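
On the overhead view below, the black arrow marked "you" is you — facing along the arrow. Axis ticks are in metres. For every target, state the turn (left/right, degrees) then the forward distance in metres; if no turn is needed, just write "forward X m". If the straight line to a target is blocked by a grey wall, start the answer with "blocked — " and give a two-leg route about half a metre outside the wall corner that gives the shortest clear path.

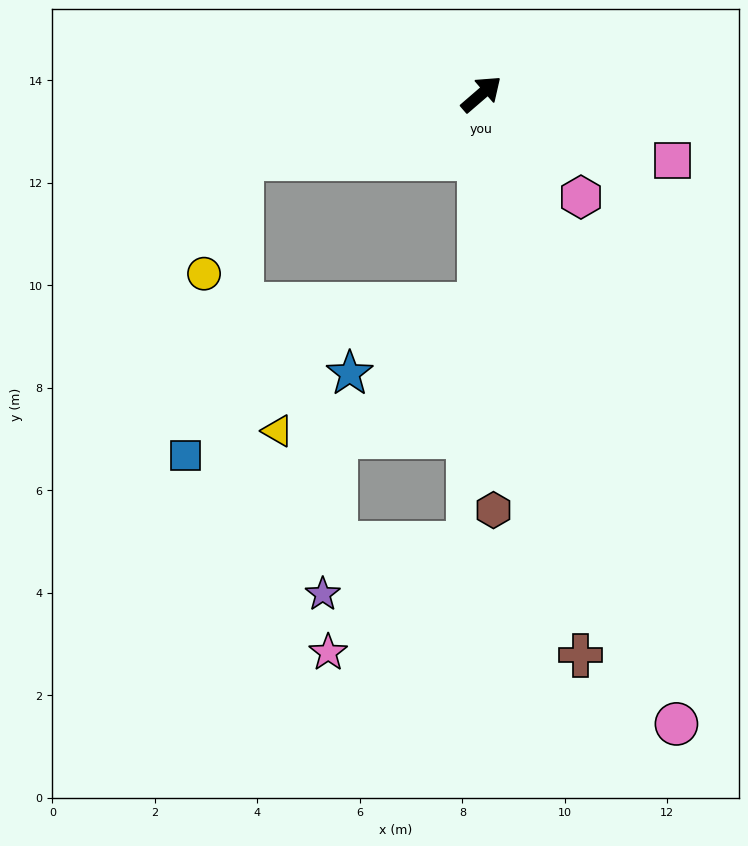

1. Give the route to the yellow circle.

blocked — turn left 154°, forward 4.8 m, then turn left 57°, forward 2.4 m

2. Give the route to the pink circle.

turn right 114°, forward 12.9 m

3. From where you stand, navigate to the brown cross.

turn right 121°, forward 11.1 m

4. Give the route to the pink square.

turn right 60°, forward 3.9 m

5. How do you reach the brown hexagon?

turn right 129°, forward 8.1 m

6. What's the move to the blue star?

blocked — turn right 131°, forward 4.1 m, then turn right 62°, forward 2.9 m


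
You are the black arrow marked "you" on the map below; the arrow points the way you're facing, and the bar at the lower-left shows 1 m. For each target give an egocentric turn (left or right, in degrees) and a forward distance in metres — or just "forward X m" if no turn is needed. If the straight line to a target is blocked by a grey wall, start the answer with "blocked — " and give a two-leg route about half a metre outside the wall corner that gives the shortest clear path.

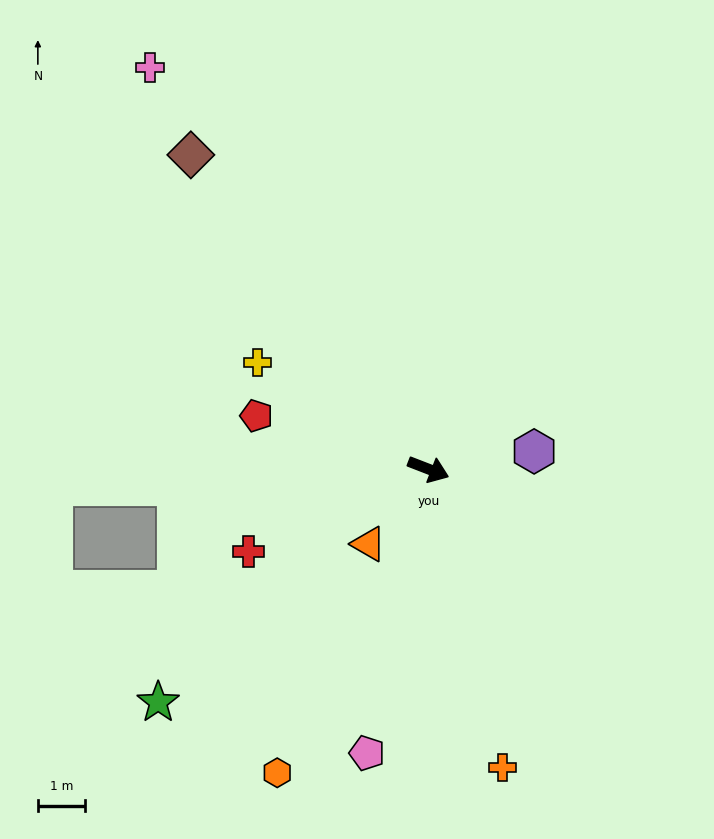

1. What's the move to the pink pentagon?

turn right 81°, forward 6.2 m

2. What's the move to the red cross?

turn right 134°, forward 4.2 m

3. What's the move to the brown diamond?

turn left 148°, forward 8.4 m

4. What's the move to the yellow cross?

turn left 169°, forward 4.3 m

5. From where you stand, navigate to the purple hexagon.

turn left 31°, forward 2.3 m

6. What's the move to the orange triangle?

turn right 107°, forward 2.0 m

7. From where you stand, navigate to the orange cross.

turn right 55°, forward 6.6 m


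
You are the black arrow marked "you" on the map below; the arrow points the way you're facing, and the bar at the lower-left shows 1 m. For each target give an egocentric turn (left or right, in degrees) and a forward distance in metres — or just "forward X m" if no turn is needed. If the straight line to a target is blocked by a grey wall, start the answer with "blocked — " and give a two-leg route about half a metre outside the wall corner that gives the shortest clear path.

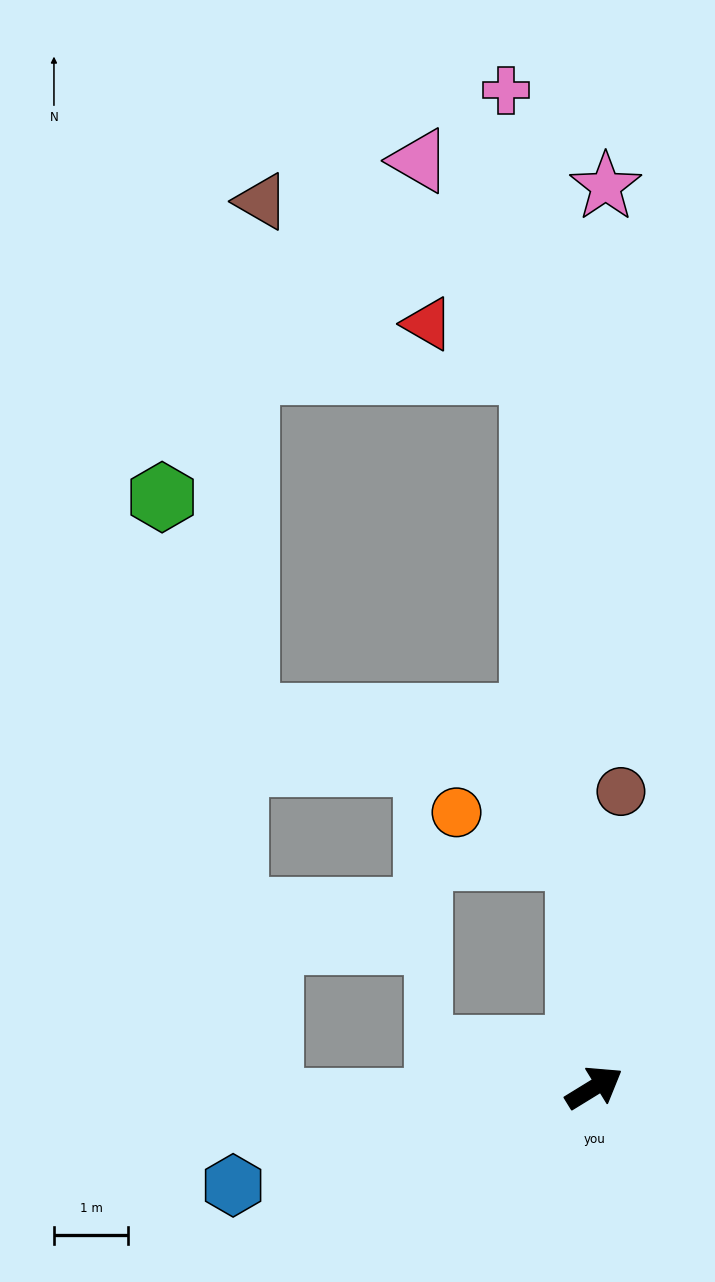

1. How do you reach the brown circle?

turn left 53°, forward 4.0 m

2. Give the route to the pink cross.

turn left 63°, forward 13.5 m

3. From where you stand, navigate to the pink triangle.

blocked — turn left 63°, forward 9.7 m, then turn left 23°, forward 3.2 m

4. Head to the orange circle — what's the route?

blocked — turn left 63°, forward 3.1 m, then turn left 64°, forward 1.7 m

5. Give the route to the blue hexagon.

turn left 164°, forward 5.0 m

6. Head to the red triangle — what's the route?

blocked — turn left 63°, forward 9.7 m, then turn left 60°, forward 1.5 m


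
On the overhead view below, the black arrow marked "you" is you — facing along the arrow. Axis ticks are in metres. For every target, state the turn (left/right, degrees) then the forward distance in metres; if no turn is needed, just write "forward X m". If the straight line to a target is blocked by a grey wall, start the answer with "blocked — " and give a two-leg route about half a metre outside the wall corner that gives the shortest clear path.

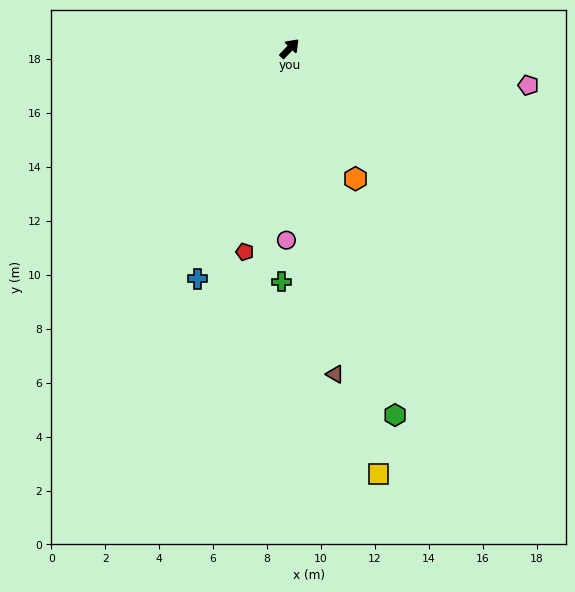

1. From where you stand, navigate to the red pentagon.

turn right 148°, forward 7.7 m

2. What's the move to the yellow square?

turn right 124°, forward 16.1 m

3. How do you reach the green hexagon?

turn right 120°, forward 14.1 m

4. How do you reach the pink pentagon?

turn right 55°, forward 9.0 m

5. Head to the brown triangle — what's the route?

turn right 128°, forward 12.2 m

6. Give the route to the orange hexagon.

turn right 109°, forward 5.4 m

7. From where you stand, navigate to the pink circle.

turn right 137°, forward 7.1 m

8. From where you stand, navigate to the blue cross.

turn right 158°, forward 9.2 m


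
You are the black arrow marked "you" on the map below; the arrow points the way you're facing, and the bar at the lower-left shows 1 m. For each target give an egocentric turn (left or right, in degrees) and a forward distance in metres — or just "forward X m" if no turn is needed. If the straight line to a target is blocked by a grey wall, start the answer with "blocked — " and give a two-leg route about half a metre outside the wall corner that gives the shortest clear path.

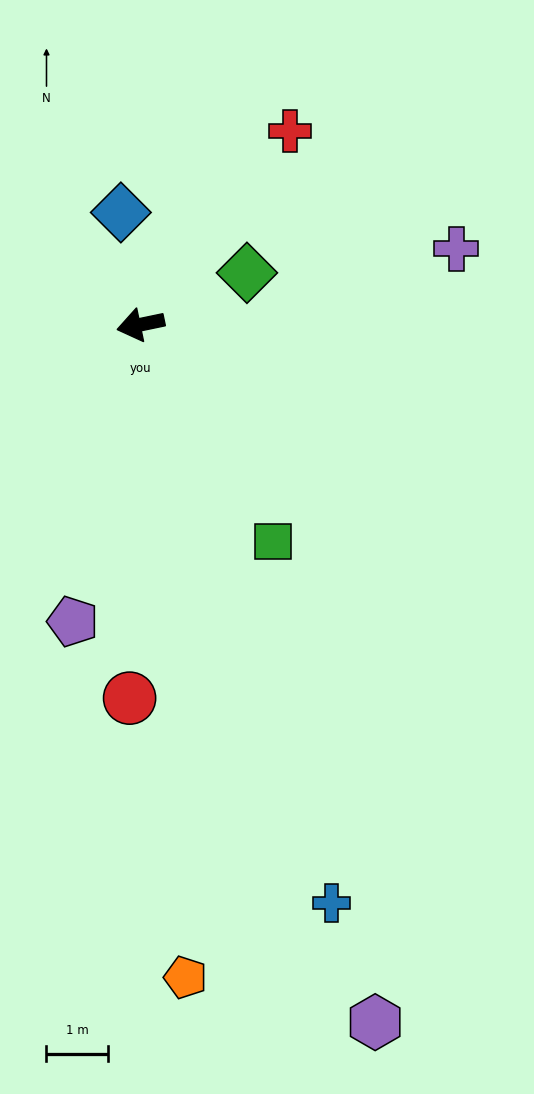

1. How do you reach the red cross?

turn right 139°, forward 4.0 m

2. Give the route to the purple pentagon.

turn left 65°, forward 4.9 m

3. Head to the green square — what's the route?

turn left 110°, forward 4.1 m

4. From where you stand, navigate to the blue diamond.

turn right 92°, forward 1.8 m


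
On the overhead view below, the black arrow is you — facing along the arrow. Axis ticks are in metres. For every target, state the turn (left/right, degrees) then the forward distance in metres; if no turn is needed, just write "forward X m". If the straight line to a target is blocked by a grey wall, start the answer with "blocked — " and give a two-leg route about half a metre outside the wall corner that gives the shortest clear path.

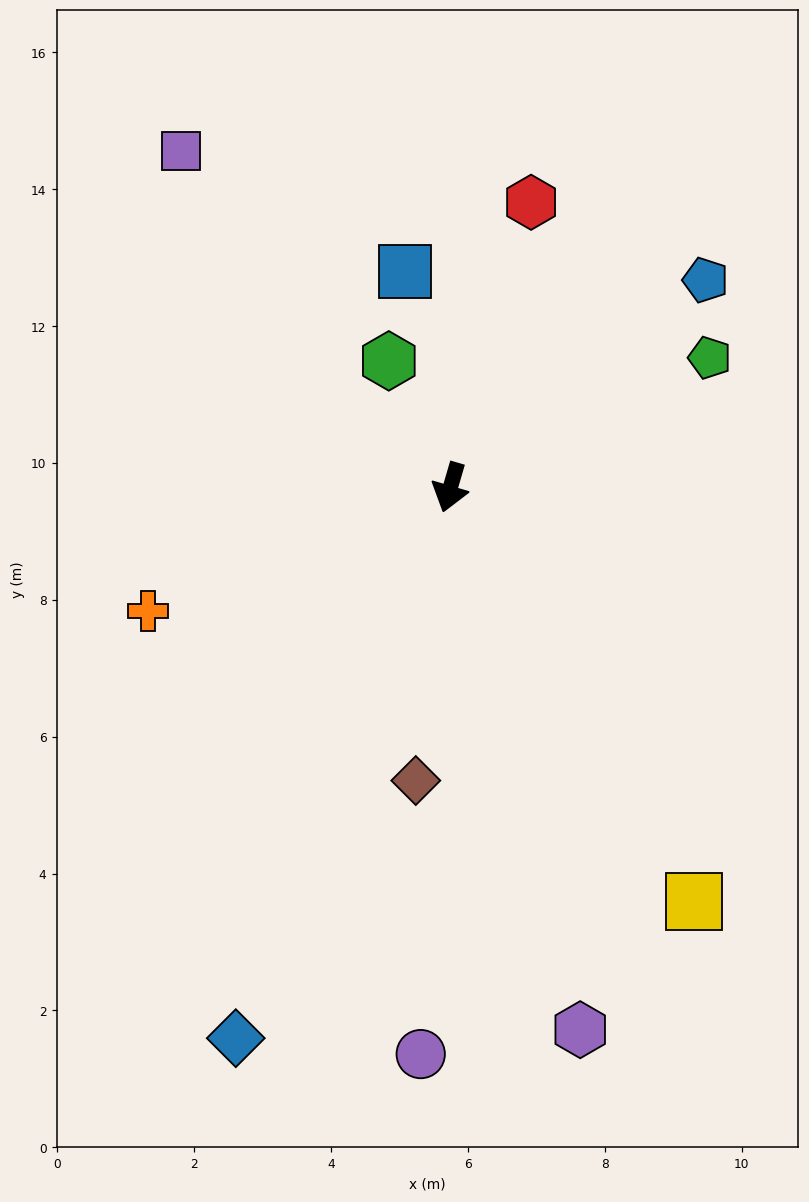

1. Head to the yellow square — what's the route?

turn left 47°, forward 7.0 m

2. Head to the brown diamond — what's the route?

turn left 10°, forward 4.3 m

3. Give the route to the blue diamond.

turn right 5°, forward 8.6 m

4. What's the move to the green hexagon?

turn right 138°, forward 2.1 m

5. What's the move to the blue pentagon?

turn left 145°, forward 4.8 m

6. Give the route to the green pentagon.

turn left 133°, forward 4.2 m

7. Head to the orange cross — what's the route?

turn right 51°, forward 4.8 m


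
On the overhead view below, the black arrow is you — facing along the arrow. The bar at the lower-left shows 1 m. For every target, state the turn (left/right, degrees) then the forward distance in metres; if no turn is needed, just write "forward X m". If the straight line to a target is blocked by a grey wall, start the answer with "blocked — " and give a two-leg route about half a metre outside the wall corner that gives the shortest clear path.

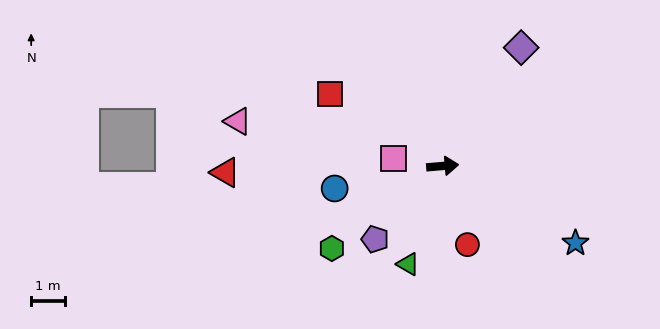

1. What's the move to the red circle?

turn right 77°, forward 2.4 m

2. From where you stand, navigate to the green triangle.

turn right 114°, forward 3.0 m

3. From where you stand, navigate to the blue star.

turn right 35°, forward 4.5 m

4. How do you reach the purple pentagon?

turn right 137°, forward 2.9 m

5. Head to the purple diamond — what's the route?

turn left 52°, forward 4.1 m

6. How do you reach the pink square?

turn left 167°, forward 1.5 m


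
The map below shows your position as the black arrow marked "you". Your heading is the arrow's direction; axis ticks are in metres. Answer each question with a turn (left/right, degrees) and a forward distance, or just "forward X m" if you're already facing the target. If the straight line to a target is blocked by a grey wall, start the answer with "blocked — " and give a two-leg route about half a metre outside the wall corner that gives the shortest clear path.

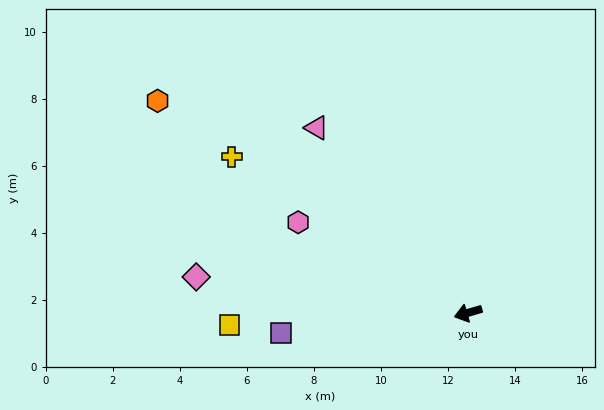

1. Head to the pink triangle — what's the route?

turn right 67°, forward 7.1 m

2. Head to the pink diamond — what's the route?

turn right 24°, forward 8.2 m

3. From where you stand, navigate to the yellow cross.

turn right 50°, forward 8.4 m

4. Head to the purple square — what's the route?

turn right 10°, forward 5.6 m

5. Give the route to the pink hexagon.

turn right 44°, forward 5.7 m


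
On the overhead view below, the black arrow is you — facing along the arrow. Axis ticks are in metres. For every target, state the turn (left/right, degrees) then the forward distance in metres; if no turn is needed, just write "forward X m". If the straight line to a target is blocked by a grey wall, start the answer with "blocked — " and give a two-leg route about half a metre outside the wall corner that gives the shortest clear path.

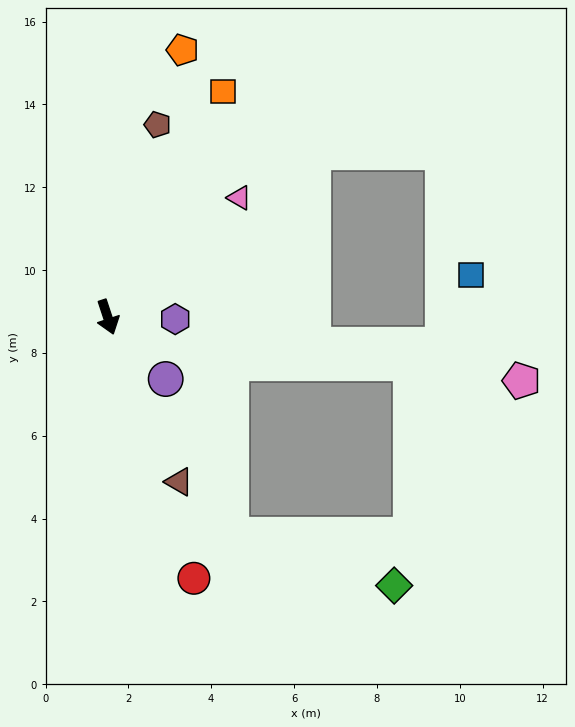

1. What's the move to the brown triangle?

turn left 5°, forward 4.3 m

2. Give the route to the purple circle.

turn left 25°, forward 2.0 m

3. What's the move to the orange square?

turn left 135°, forward 6.1 m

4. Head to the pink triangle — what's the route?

turn left 114°, forward 4.3 m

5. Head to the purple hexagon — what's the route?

turn left 70°, forward 1.6 m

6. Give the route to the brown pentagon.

turn left 147°, forward 4.8 m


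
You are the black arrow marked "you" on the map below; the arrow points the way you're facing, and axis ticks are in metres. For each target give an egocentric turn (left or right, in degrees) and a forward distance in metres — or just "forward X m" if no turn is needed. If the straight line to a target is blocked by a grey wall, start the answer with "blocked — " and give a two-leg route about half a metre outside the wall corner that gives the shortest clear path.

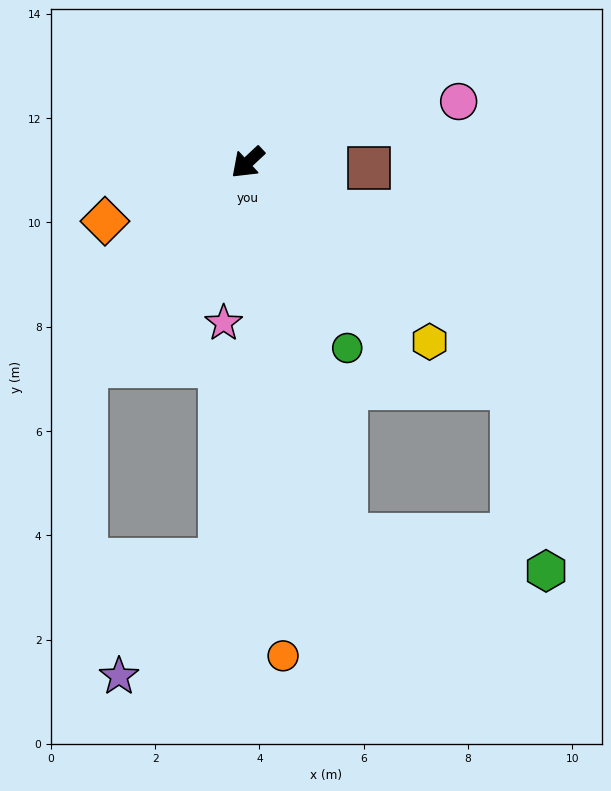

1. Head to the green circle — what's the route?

turn left 75°, forward 4.0 m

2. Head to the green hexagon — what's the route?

blocked — turn left 62°, forward 7.4 m, then turn left 65°, forward 3.9 m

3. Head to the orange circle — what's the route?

turn left 51°, forward 9.5 m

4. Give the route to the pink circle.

turn left 153°, forward 4.2 m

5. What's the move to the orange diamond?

turn right 21°, forward 3.0 m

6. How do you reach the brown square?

turn left 134°, forward 2.3 m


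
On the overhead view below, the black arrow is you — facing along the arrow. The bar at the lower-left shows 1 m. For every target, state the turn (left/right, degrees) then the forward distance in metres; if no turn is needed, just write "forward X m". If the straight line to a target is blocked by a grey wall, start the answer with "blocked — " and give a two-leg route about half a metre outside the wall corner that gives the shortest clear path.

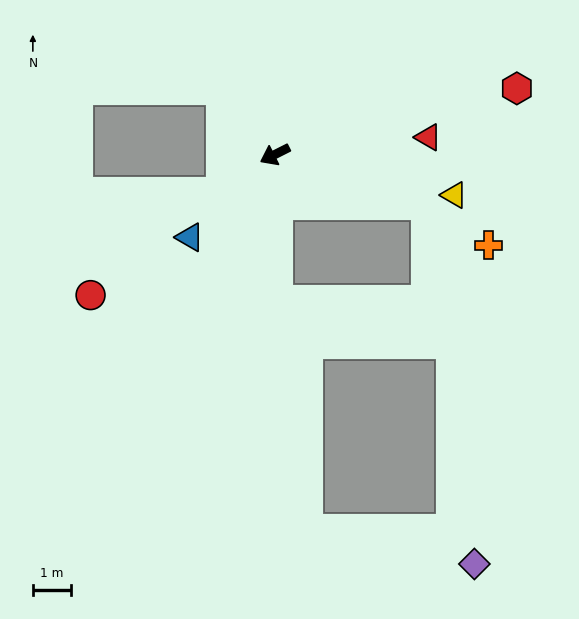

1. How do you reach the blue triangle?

turn left 17°, forward 3.1 m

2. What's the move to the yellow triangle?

turn left 141°, forward 4.8 m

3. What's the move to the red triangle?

turn left 160°, forward 4.0 m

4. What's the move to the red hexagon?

turn left 169°, forward 6.5 m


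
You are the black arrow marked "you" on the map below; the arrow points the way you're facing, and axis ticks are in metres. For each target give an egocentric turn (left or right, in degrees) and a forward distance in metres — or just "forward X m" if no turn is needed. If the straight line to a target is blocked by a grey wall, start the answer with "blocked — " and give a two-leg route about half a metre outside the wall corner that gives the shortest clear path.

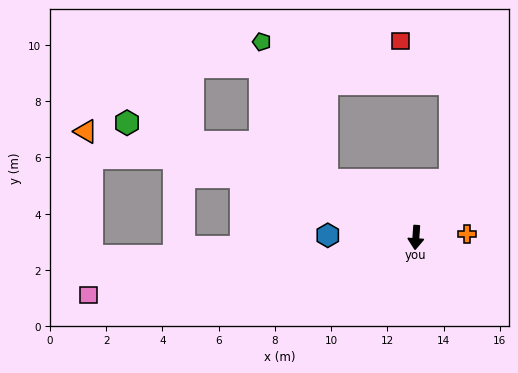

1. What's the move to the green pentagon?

blocked — turn right 118°, forward 3.8 m, then turn right 33°, forward 5.4 m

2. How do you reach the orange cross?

turn left 98°, forward 1.8 m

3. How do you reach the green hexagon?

turn right 108°, forward 11.1 m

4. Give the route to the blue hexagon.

turn right 87°, forward 3.1 m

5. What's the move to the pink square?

turn right 76°, forward 11.8 m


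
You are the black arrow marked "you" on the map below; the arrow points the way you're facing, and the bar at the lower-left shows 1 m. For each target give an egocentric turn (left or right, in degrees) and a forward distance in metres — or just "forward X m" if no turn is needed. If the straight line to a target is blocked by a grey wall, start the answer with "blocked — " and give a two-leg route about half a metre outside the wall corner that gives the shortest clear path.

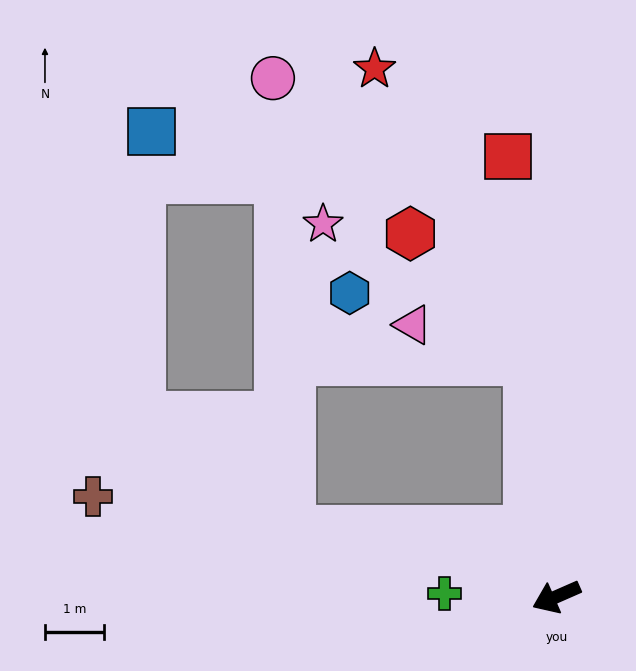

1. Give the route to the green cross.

turn right 25°, forward 1.9 m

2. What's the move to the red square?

turn right 107°, forward 7.5 m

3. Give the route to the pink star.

blocked — turn right 107°, forward 4.1 m, then turn left 50°, forward 4.2 m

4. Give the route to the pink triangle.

blocked — turn right 107°, forward 4.1 m, then turn left 66°, forward 2.1 m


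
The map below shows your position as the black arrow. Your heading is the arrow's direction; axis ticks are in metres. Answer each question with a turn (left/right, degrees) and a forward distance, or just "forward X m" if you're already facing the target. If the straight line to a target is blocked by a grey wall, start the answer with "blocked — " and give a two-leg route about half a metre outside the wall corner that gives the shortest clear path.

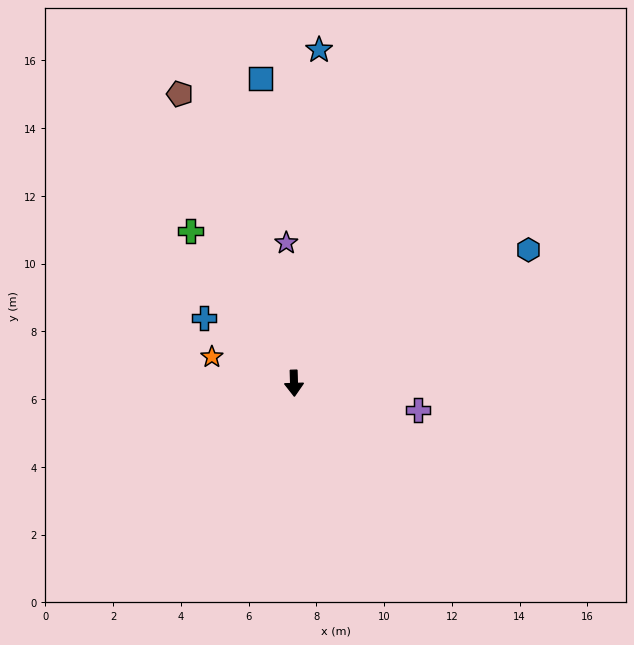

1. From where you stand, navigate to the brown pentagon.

turn right 160°, forward 9.2 m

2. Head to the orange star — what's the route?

turn right 109°, forward 2.5 m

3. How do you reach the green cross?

turn right 147°, forward 5.4 m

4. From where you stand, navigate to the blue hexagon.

turn left 118°, forward 8.0 m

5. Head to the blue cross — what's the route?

turn right 128°, forward 3.3 m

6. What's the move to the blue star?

turn left 174°, forward 9.9 m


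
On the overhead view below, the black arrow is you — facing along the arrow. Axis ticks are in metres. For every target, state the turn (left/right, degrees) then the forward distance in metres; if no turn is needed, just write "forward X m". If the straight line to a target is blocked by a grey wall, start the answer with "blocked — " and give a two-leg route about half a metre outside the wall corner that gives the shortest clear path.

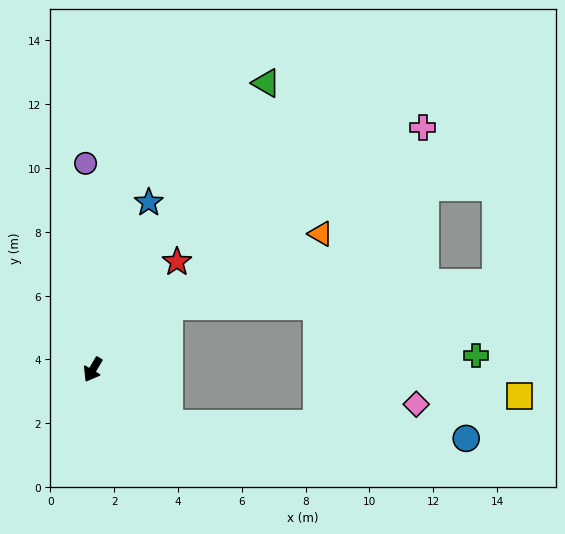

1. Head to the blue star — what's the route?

turn right 168°, forward 5.5 m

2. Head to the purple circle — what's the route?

turn right 148°, forward 6.5 m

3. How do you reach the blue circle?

blocked — turn left 86°, forward 2.9 m, then turn left 31°, forward 9.3 m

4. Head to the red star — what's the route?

turn left 172°, forward 4.3 m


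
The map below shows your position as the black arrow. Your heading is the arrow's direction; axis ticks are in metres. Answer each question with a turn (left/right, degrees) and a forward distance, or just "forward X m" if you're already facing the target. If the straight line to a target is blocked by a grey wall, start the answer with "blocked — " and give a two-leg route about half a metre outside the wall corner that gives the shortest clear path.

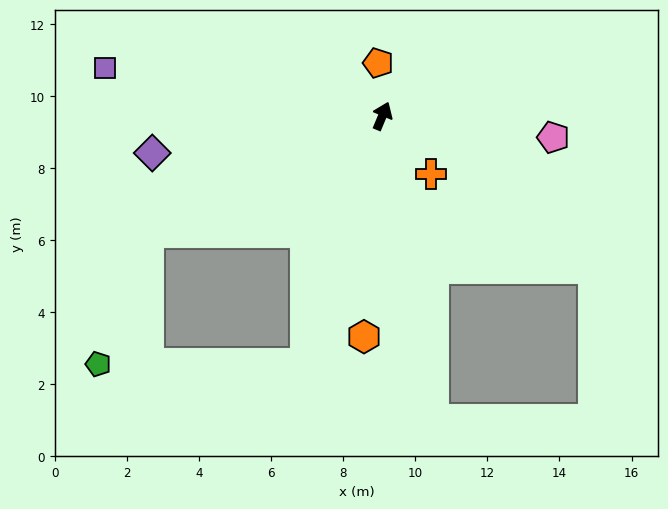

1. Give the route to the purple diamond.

turn left 122°, forward 6.5 m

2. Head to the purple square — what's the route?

turn left 103°, forward 7.8 m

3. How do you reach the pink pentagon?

turn right 74°, forward 4.8 m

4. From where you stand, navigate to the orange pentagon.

turn left 27°, forward 1.5 m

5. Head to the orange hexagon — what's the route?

turn right 162°, forward 6.1 m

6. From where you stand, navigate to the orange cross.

turn right 117°, forward 2.1 m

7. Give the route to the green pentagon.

blocked — turn left 139°, forward 7.3 m, then turn left 43°, forward 3.9 m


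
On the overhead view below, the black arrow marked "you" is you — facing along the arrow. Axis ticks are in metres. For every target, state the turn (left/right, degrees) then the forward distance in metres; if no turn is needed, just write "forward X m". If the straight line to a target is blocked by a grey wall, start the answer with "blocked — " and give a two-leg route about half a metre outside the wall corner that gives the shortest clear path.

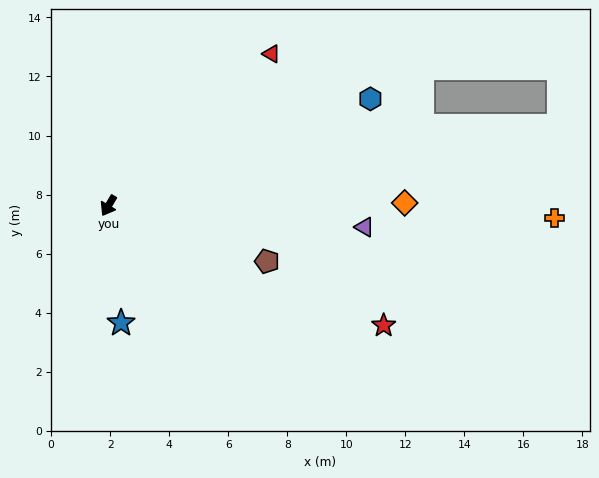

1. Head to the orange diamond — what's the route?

turn left 121°, forward 10.0 m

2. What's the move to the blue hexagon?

turn left 143°, forward 9.6 m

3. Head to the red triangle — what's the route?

turn left 164°, forward 7.5 m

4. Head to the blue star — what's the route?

turn left 37°, forward 4.0 m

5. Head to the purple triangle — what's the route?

turn left 116°, forward 8.7 m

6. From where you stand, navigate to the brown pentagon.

turn left 101°, forward 5.7 m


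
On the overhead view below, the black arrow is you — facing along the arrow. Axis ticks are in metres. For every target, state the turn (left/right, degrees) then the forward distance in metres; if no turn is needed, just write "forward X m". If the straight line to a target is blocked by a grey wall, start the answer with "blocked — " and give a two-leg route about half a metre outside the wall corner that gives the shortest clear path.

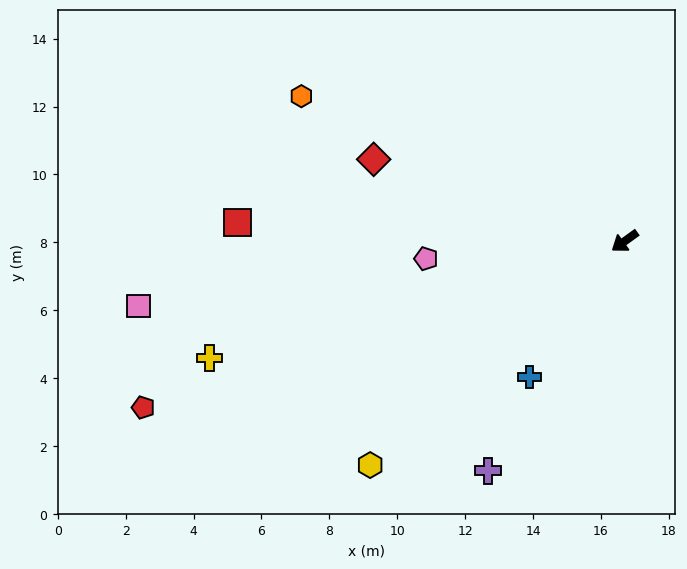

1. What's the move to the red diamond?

turn right 54°, forward 7.8 m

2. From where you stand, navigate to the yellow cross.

turn right 20°, forward 12.7 m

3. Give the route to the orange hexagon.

turn right 60°, forward 10.4 m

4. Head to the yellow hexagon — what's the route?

turn left 6°, forward 10.0 m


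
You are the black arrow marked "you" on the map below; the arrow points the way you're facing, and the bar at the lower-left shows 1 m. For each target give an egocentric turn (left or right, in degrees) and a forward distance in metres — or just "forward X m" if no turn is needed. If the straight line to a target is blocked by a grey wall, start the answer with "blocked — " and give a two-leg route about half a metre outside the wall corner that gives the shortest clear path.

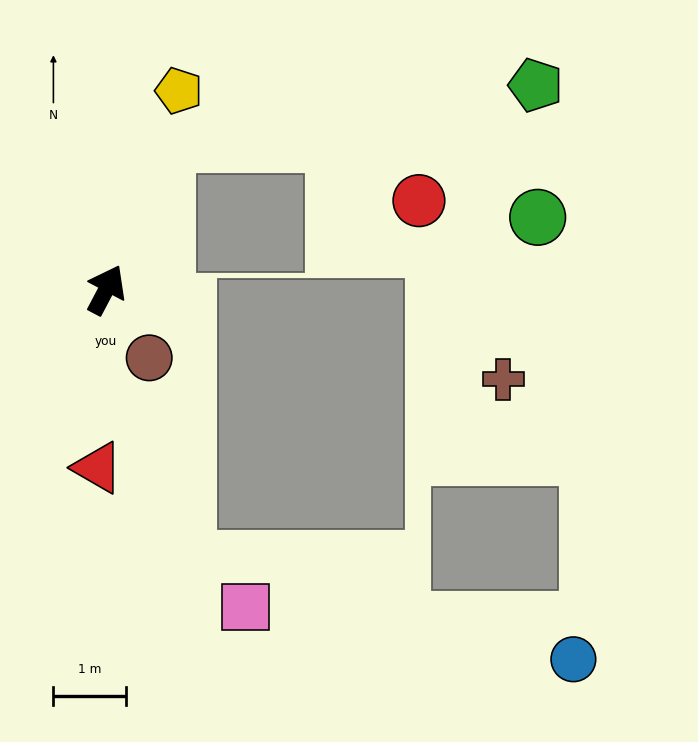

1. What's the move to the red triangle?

turn right 155°, forward 2.4 m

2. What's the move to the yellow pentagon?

turn left 8°, forward 2.9 m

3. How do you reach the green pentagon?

blocked — turn left 6°, forward 2.2 m, then turn right 60°, forward 5.2 m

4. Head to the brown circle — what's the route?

turn right 120°, forward 1.1 m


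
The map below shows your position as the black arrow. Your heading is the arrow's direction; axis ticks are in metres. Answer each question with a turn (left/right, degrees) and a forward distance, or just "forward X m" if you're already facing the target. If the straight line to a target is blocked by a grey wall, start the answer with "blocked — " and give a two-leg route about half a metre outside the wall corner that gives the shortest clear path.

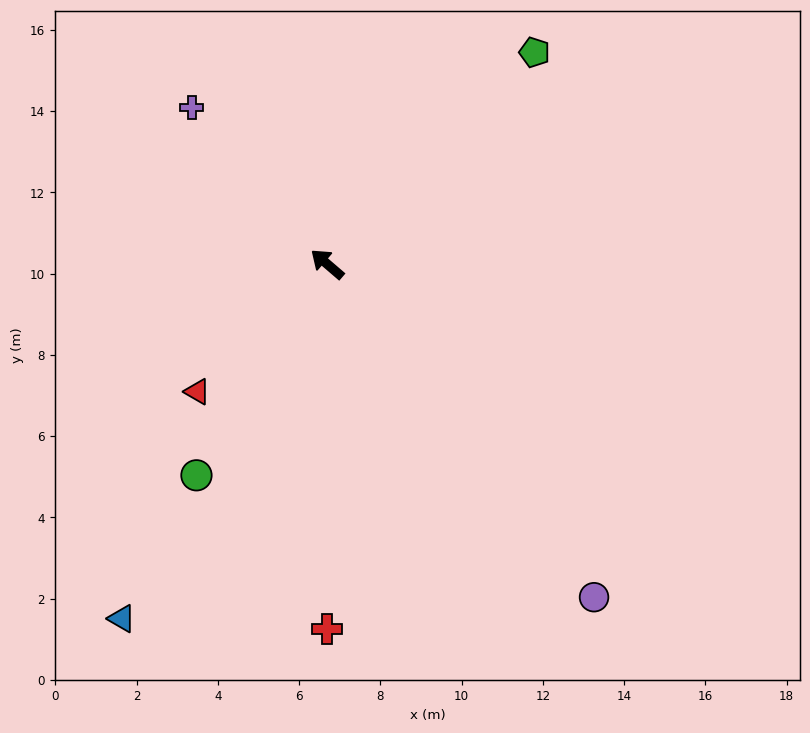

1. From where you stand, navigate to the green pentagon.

turn right 94°, forward 7.3 m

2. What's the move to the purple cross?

turn right 8°, forward 5.1 m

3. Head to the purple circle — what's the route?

turn left 169°, forward 10.5 m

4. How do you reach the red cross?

turn left 131°, forward 9.0 m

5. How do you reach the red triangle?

turn left 85°, forward 4.5 m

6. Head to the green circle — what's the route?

turn left 99°, forward 6.1 m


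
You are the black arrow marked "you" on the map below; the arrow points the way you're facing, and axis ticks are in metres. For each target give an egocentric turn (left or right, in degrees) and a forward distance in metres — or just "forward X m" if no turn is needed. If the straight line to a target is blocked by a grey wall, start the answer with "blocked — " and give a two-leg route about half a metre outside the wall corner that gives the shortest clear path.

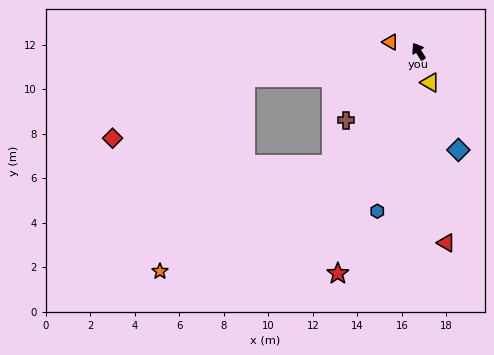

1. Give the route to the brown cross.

turn left 101°, forward 4.5 m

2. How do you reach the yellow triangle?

turn left 168°, forward 1.5 m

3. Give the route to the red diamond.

blocked — turn left 66°, forward 7.8 m, then turn left 16°, forward 6.6 m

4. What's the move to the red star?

turn left 128°, forward 10.6 m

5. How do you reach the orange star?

blocked — turn left 110°, forward 6.4 m, then turn right 20°, forward 9.1 m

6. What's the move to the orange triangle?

turn left 39°, forward 1.3 m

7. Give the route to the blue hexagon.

turn left 133°, forward 7.4 m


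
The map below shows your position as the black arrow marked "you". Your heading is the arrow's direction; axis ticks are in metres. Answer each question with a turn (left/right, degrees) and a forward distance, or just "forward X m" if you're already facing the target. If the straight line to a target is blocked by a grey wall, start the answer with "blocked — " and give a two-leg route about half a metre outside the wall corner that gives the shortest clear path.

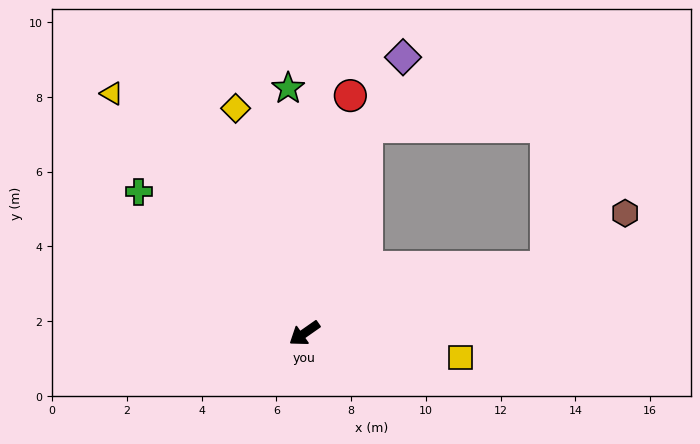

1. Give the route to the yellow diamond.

turn right 108°, forward 6.3 m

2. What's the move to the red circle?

turn right 136°, forward 6.5 m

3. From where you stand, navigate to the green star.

turn right 121°, forward 6.6 m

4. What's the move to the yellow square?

turn left 136°, forward 4.2 m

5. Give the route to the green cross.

turn right 75°, forward 5.8 m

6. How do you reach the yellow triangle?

turn right 86°, forward 8.2 m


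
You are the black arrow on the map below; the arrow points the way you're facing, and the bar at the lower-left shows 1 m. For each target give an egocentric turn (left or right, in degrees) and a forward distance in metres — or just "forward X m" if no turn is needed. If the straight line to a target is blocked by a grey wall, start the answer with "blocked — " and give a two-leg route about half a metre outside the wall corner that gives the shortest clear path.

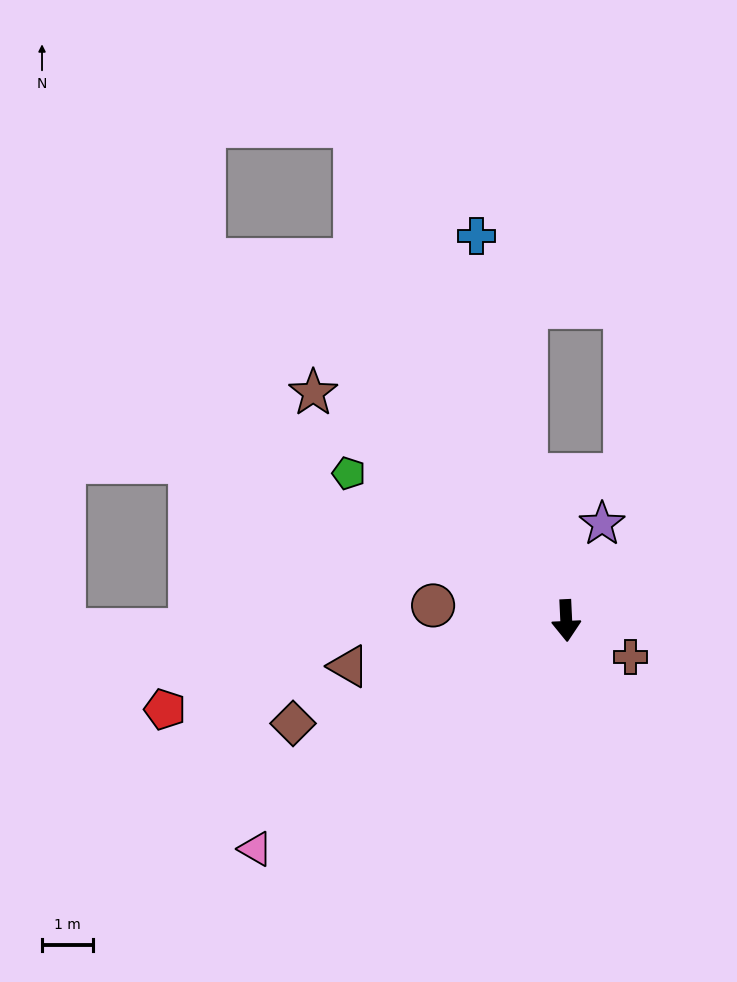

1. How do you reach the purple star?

turn left 157°, forward 2.0 m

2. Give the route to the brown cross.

turn left 58°, forward 1.4 m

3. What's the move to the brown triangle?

turn right 81°, forward 4.3 m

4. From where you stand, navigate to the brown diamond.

turn right 72°, forward 5.7 m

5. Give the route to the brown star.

turn right 135°, forward 6.6 m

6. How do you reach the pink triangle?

turn right 56°, forward 7.5 m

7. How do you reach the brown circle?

turn right 99°, forward 2.6 m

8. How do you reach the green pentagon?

turn right 127°, forward 5.1 m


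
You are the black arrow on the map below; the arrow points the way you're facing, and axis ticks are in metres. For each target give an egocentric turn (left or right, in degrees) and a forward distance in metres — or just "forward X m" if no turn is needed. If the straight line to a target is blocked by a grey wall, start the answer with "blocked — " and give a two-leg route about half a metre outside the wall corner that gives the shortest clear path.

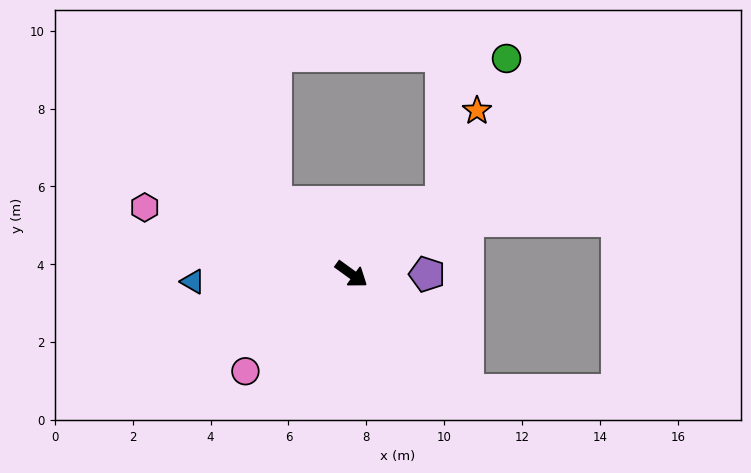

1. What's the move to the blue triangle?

turn right 141°, forward 4.1 m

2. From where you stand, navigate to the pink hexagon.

turn right 162°, forward 5.6 m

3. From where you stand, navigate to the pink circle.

turn right 102°, forward 3.7 m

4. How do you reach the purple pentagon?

turn left 36°, forward 1.9 m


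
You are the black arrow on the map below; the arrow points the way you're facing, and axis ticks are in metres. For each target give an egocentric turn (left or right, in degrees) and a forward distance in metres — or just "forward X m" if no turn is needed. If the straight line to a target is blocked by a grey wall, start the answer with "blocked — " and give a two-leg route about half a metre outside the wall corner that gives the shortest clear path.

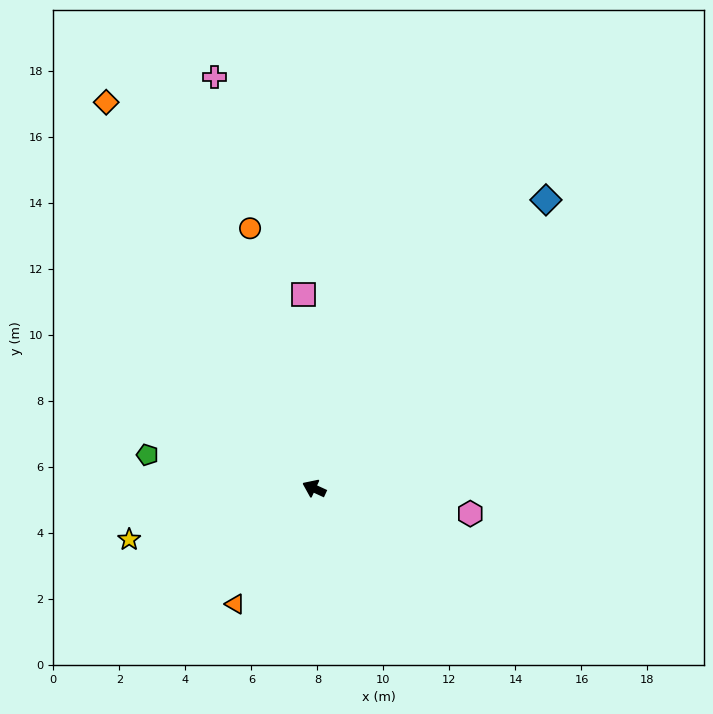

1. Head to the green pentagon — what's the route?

turn left 13°, forward 5.2 m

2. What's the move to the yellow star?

turn left 40°, forward 5.8 m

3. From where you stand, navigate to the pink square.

turn right 62°, forward 5.9 m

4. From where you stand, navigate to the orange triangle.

turn left 80°, forward 4.2 m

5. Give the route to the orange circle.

turn right 51°, forward 8.1 m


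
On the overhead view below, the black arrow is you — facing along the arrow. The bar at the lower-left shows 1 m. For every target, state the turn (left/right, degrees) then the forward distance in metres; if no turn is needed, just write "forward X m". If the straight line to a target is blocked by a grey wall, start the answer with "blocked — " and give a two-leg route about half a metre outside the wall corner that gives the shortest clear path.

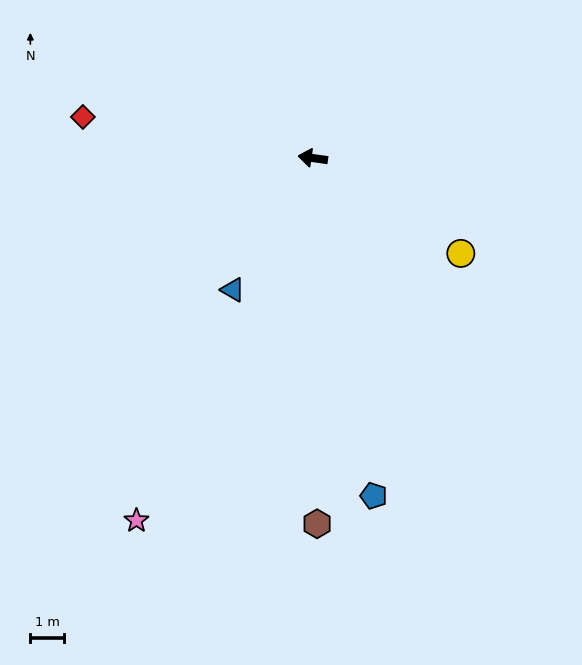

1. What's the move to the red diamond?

turn right 2°, forward 7.0 m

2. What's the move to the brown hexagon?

turn left 99°, forward 11.0 m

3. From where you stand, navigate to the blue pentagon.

turn left 108°, forward 10.3 m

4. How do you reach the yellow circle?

turn left 155°, forward 5.3 m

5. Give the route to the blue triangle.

turn left 67°, forward 4.6 m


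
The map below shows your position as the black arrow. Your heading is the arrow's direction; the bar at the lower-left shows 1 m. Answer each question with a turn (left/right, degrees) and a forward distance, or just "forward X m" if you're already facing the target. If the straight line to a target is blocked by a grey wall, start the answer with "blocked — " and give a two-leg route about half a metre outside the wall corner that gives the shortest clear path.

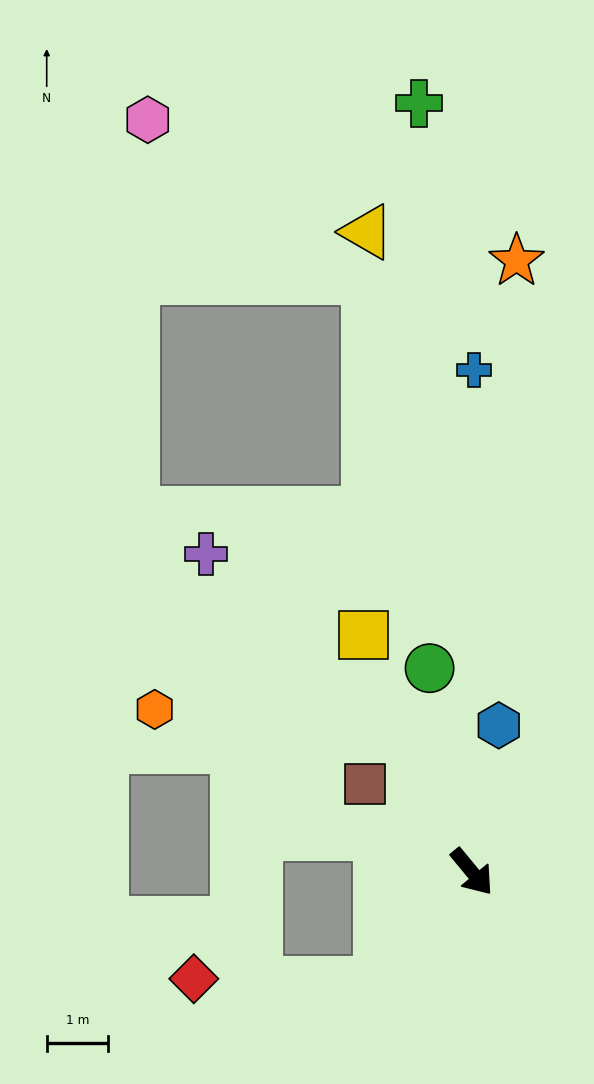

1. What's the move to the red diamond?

blocked — turn right 80°, forward 2.3 m, then turn right 51°, forward 3.0 m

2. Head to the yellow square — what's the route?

turn left 165°, forward 4.2 m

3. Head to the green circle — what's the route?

turn left 152°, forward 3.4 m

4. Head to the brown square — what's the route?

turn right 169°, forward 2.2 m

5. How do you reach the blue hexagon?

turn left 130°, forward 2.4 m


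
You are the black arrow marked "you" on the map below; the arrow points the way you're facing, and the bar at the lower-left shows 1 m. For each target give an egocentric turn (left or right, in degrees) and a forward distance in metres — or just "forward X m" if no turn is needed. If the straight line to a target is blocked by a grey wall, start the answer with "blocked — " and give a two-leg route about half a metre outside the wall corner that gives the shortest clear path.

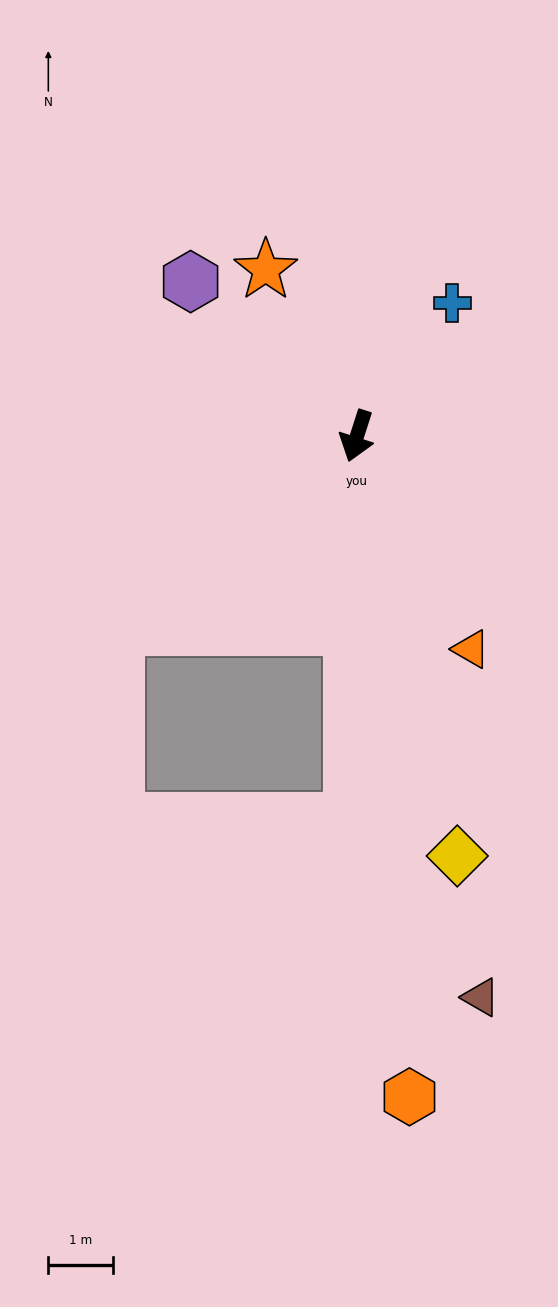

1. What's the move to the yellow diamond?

turn left 31°, forward 6.7 m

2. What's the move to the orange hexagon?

turn left 22°, forward 10.3 m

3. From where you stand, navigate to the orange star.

turn right 133°, forward 2.9 m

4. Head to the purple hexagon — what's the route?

turn right 115°, forward 3.5 m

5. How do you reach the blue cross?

turn left 162°, forward 2.5 m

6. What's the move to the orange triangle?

turn left 46°, forward 3.7 m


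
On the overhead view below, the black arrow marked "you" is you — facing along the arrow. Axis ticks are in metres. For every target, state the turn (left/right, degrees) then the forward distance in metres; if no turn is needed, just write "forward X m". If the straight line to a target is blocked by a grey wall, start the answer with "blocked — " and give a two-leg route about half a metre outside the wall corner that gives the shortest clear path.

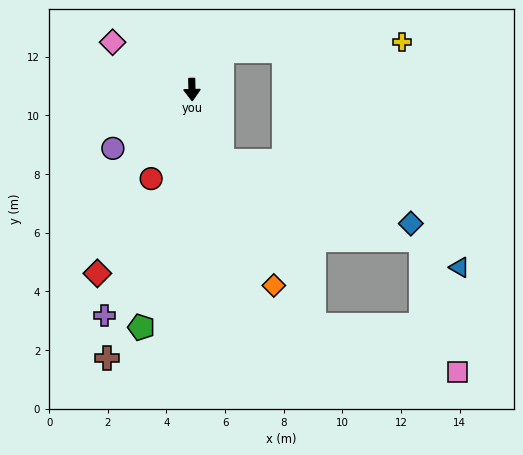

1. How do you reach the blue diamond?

blocked — turn left 21°, forward 2.6 m, then turn left 49°, forward 6.8 m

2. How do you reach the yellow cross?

blocked — turn left 141°, forward 1.6 m, then turn right 49°, forward 6.2 m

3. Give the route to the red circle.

turn right 26°, forward 3.3 m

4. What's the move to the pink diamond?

turn right 122°, forward 3.2 m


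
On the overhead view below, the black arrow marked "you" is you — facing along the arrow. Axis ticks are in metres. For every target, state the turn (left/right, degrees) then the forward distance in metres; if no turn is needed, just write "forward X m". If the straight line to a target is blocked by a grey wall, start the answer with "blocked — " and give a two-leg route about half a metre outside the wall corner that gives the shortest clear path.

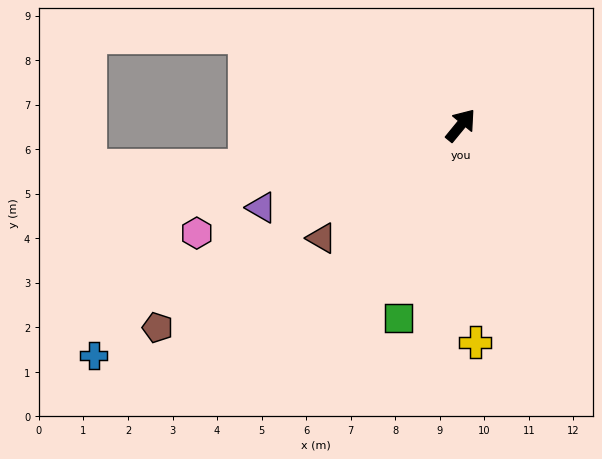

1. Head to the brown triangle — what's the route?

turn left 168°, forward 4.0 m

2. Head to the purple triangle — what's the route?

turn left 152°, forward 4.8 m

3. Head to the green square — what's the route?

turn right 159°, forward 4.5 m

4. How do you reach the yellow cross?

turn right 137°, forward 4.9 m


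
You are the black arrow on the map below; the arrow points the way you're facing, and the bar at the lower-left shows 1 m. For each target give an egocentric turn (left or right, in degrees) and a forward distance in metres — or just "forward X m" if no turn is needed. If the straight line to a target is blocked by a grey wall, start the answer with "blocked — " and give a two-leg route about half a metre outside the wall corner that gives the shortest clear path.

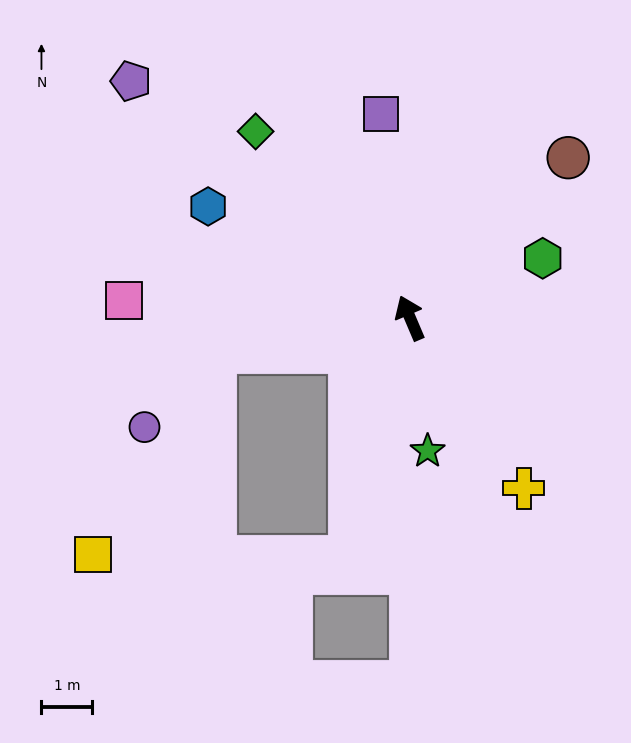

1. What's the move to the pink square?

turn left 63°, forward 5.7 m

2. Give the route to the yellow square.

blocked — turn left 143°, forward 4.9 m, then turn right 77°, forward 5.1 m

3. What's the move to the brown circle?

turn right 68°, forward 4.4 m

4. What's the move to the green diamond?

turn left 17°, forward 4.8 m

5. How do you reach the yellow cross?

turn right 169°, forward 4.0 m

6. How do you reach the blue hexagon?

turn left 38°, forward 4.6 m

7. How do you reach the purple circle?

blocked — turn left 77°, forward 3.9 m, then turn left 37°, forward 2.0 m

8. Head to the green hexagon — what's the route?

turn right 89°, forward 2.9 m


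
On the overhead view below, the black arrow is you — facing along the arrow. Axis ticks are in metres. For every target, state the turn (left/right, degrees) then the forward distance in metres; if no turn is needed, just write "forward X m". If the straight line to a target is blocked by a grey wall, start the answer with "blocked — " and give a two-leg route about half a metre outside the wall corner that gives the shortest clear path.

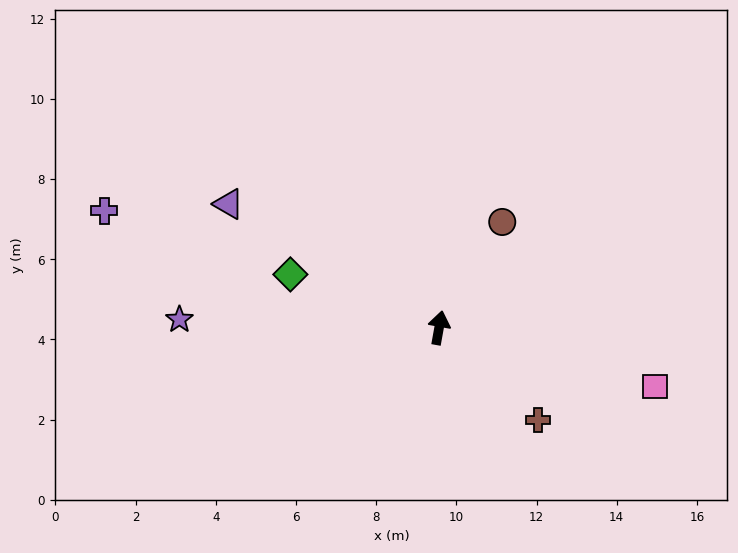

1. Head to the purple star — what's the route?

turn left 98°, forward 6.5 m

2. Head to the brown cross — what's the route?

turn right 123°, forward 3.4 m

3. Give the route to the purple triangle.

turn left 70°, forward 6.1 m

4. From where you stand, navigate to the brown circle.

turn right 21°, forward 3.1 m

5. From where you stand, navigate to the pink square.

turn right 95°, forward 5.6 m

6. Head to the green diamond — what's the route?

turn left 80°, forward 3.9 m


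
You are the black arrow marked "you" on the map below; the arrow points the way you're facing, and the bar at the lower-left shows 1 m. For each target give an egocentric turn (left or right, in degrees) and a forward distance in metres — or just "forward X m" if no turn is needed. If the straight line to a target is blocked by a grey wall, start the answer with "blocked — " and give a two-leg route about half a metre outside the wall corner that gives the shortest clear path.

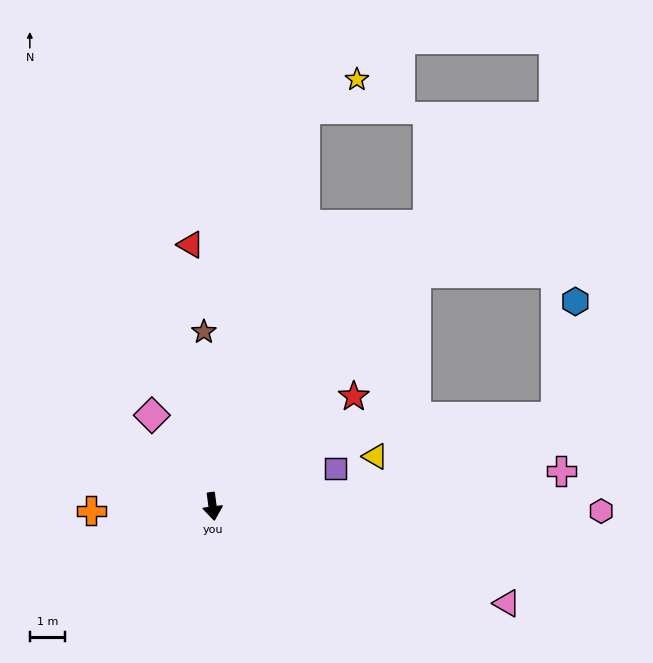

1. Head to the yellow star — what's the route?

blocked — turn left 159°, forward 11.7 m, then turn right 47°, forward 1.7 m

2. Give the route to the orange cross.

turn right 95°, forward 3.5 m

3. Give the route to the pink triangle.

turn left 64°, forward 8.9 m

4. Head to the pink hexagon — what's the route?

turn left 82°, forward 11.1 m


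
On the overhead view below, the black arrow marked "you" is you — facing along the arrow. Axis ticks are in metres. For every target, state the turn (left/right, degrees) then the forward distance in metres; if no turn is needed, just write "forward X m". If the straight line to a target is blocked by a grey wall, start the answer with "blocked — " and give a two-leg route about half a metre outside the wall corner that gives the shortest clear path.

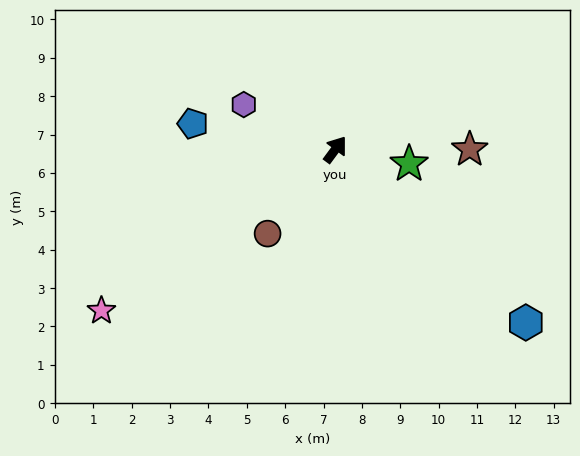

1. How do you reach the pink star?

turn left 161°, forward 7.4 m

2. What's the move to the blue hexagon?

turn right 96°, forward 6.7 m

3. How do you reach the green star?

turn right 65°, forward 2.0 m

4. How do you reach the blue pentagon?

turn left 116°, forward 3.8 m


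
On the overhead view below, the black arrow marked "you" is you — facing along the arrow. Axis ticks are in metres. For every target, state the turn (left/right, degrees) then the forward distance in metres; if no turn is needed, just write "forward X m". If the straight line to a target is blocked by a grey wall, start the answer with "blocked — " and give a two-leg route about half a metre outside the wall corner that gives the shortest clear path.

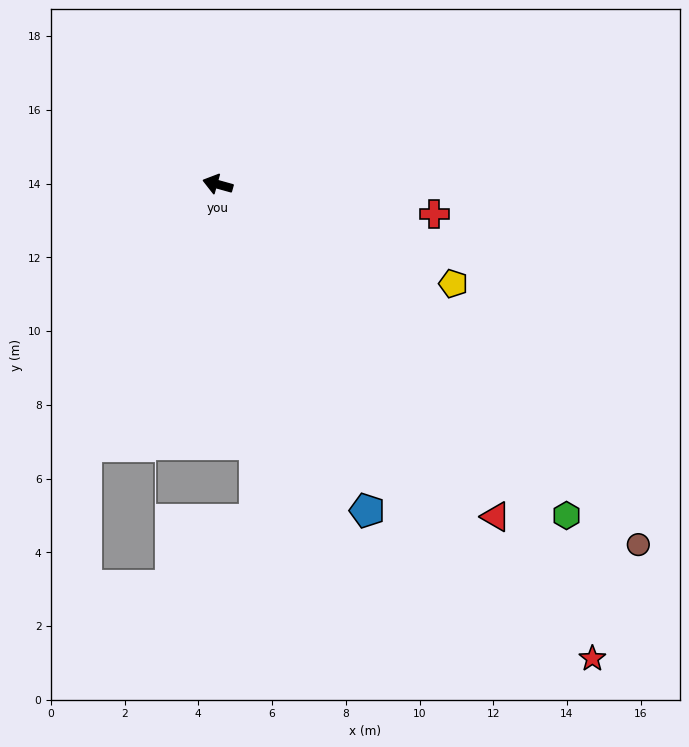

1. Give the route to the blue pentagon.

turn left 130°, forward 9.7 m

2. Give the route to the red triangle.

turn left 145°, forward 11.7 m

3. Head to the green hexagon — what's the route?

turn left 152°, forward 13.0 m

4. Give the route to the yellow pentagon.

turn left 173°, forward 6.9 m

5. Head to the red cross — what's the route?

turn right 172°, forward 5.9 m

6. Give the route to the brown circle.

turn left 155°, forward 15.0 m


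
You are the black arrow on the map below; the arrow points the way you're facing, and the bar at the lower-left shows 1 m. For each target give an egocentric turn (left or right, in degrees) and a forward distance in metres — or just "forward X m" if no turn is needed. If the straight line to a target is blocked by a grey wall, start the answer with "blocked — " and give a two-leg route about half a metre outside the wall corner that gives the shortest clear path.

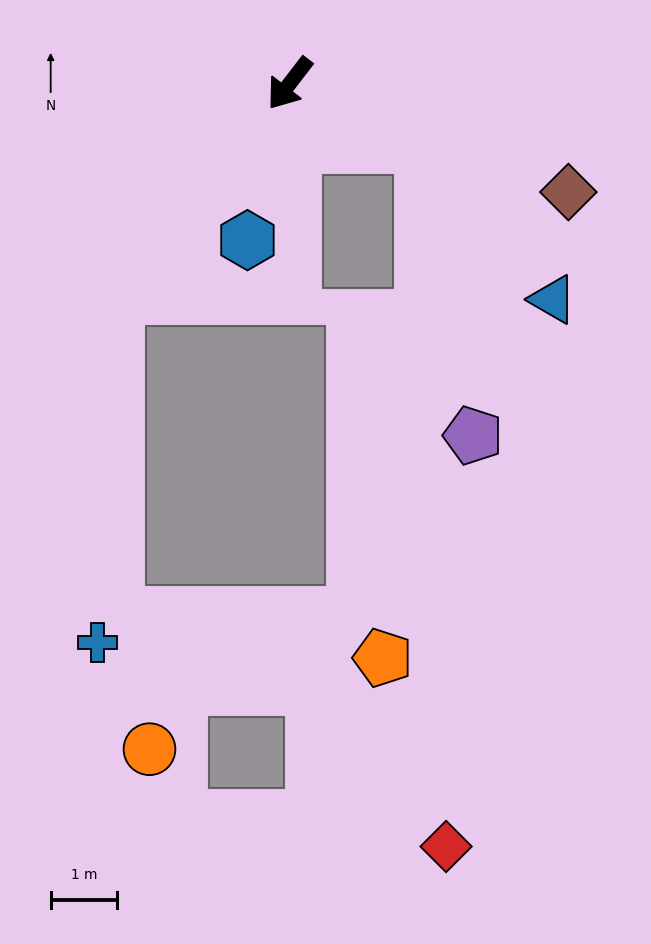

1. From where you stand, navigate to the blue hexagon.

turn left 23°, forward 2.4 m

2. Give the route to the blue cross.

blocked — forward 4.1 m, then turn left 35°, forward 5.2 m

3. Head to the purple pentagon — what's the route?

blocked — turn left 103°, forward 2.2 m, then turn right 56°, forward 4.4 m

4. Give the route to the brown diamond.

turn left 106°, forward 4.5 m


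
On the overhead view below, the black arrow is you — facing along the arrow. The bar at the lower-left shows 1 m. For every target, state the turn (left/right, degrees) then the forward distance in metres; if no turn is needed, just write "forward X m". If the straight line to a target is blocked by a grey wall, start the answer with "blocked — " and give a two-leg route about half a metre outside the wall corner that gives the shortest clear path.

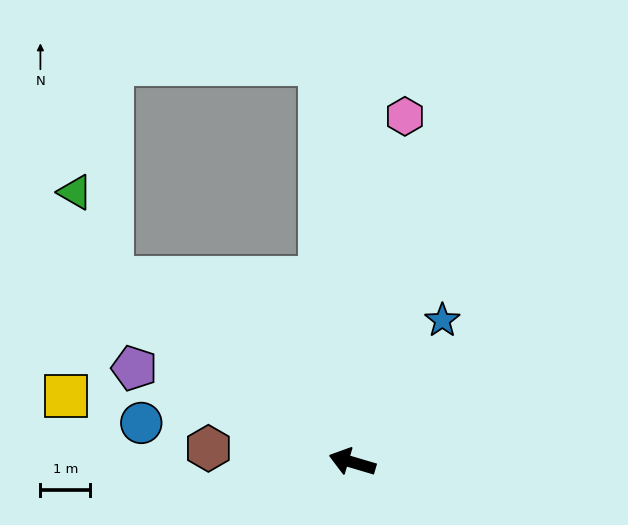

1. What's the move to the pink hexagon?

turn right 82°, forward 7.0 m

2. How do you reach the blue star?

turn right 106°, forward 3.4 m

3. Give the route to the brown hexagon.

turn left 11°, forward 2.9 m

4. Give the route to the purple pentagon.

turn right 7°, forward 4.8 m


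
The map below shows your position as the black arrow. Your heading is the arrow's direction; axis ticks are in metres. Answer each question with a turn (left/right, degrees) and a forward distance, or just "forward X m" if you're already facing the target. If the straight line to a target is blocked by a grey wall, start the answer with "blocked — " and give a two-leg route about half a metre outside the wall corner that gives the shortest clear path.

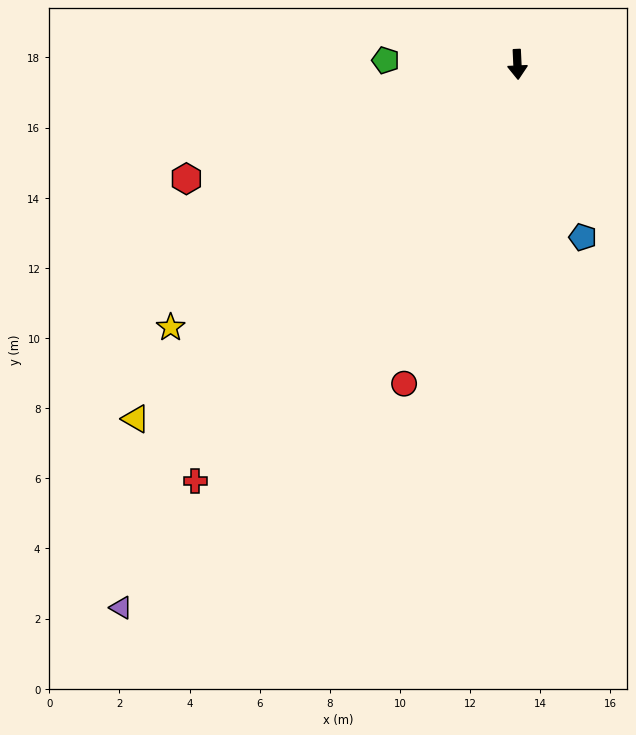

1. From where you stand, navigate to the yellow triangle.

turn right 50°, forward 14.9 m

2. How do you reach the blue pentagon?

turn left 18°, forward 5.3 m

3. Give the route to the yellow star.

turn right 55°, forward 12.4 m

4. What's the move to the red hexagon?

turn right 74°, forward 10.0 m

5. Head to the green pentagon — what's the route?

turn right 94°, forward 3.8 m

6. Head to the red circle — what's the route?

turn right 22°, forward 9.7 m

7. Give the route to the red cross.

turn right 40°, forward 15.0 m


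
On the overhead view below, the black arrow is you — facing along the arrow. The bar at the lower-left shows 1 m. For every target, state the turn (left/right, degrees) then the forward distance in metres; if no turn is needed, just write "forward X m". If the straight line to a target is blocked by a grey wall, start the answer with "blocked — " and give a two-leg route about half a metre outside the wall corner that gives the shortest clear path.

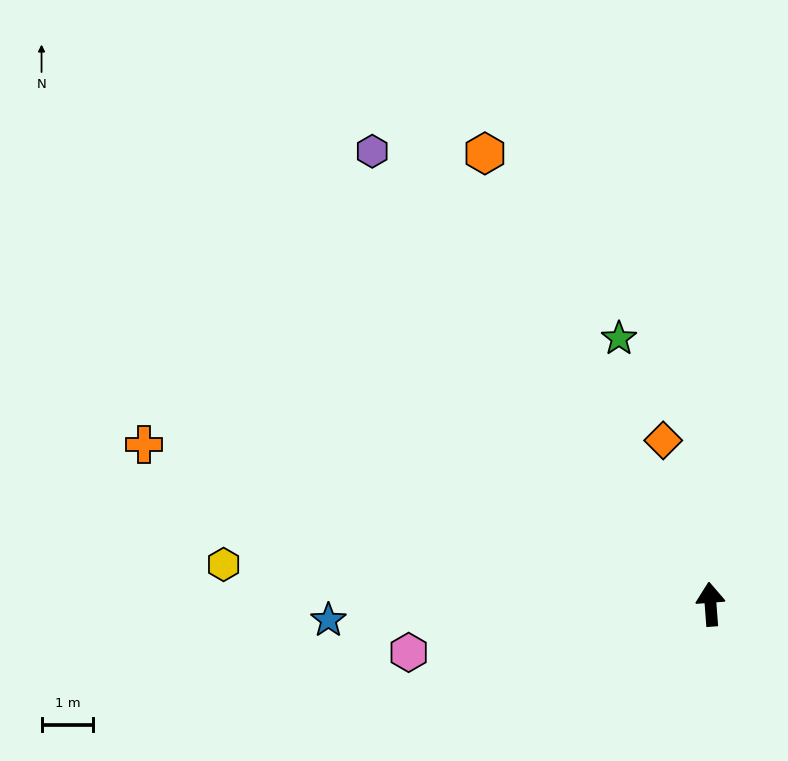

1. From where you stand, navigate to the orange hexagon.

turn left 22°, forward 9.8 m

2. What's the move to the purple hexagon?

turn left 32°, forward 11.0 m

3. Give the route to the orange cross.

turn left 70°, forward 11.4 m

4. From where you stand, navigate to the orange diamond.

turn left 12°, forward 3.3 m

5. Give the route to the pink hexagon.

turn left 95°, forward 5.9 m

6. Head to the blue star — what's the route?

turn left 88°, forward 7.4 m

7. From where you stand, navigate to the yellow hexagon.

turn left 81°, forward 9.5 m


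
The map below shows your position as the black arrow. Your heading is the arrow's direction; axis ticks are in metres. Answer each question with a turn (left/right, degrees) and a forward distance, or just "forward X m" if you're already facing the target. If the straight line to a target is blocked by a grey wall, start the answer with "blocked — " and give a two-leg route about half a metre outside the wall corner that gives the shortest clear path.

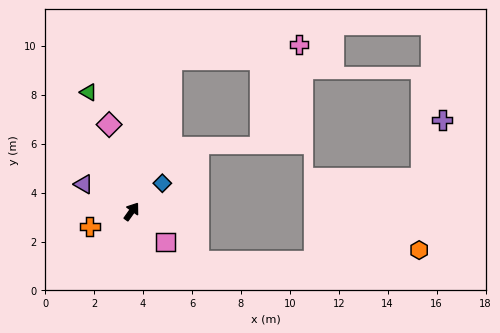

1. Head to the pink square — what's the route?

turn right 97°, forward 1.9 m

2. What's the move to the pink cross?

blocked — turn left 21°, forward 6.4 m, then turn right 68°, forward 5.2 m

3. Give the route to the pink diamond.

turn left 50°, forward 3.7 m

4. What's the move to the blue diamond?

turn right 12°, forward 1.7 m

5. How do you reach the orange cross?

turn left 145°, forward 1.8 m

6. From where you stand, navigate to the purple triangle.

turn left 96°, forward 2.3 m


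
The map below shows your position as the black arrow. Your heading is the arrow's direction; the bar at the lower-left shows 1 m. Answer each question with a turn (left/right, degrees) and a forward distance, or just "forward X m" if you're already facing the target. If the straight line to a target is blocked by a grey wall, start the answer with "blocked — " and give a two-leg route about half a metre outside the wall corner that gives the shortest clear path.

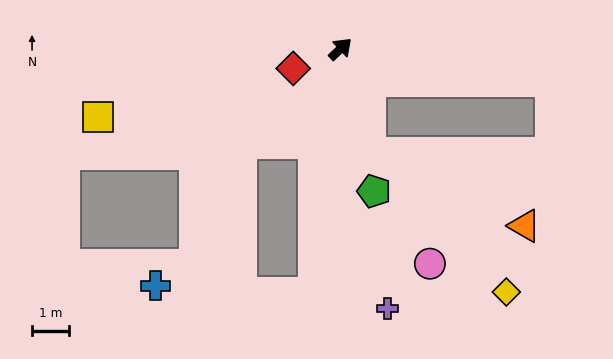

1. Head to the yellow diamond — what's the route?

blocked — turn right 117°, forward 2.9 m, then turn left 28°, forward 5.2 m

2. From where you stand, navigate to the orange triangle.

blocked — turn right 117°, forward 2.9 m, then turn left 48°, forward 4.6 m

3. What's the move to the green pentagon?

turn right 120°, forward 3.9 m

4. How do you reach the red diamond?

turn left 159°, forward 1.4 m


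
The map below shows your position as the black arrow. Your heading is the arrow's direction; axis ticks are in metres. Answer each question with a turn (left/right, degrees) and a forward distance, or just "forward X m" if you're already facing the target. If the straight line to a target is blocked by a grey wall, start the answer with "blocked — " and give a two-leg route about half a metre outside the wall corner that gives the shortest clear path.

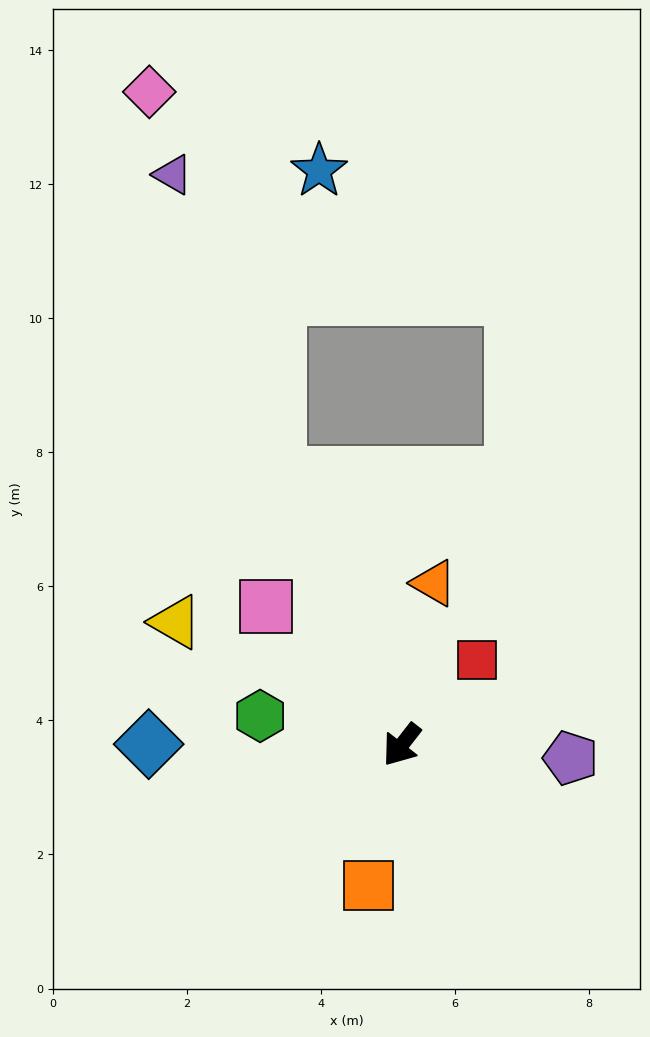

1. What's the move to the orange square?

turn left 25°, forward 2.2 m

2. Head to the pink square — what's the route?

turn right 98°, forward 2.9 m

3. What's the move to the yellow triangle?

turn right 81°, forward 3.8 m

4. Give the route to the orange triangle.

turn right 153°, forward 2.5 m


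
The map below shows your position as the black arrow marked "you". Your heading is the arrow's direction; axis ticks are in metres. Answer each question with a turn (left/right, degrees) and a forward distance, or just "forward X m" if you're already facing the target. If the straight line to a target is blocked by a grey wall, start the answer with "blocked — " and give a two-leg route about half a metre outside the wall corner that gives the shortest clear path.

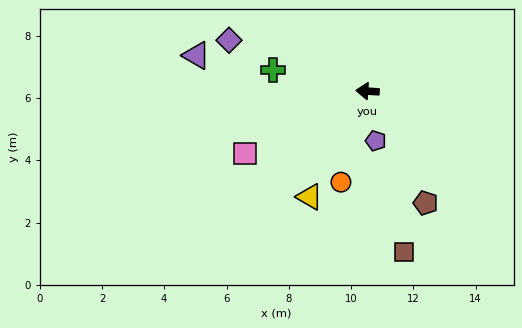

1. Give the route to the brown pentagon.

turn left 121°, forward 4.0 m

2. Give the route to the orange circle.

turn left 77°, forward 3.0 m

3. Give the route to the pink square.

turn left 31°, forward 4.4 m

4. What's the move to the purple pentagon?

turn left 103°, forward 1.6 m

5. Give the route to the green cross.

turn right 9°, forward 3.1 m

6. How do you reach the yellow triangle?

turn left 65°, forward 3.9 m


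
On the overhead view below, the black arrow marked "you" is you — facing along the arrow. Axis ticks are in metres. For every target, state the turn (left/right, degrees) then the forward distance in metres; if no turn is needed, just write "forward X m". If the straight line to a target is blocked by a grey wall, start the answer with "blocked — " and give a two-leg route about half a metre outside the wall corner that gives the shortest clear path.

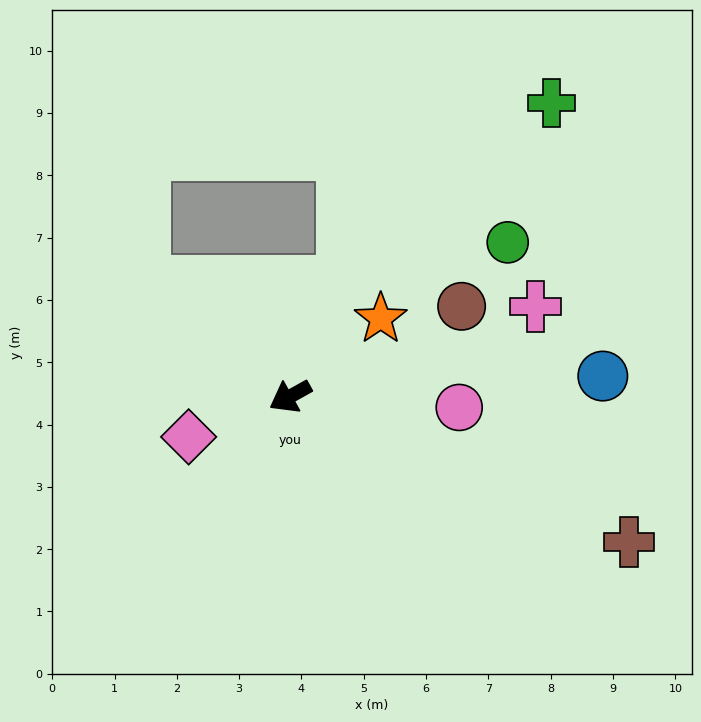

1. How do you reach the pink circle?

turn left 147°, forward 2.7 m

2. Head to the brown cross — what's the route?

turn left 128°, forward 5.9 m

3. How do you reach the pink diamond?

turn right 7°, forward 1.8 m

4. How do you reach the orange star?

turn right 168°, forward 1.9 m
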